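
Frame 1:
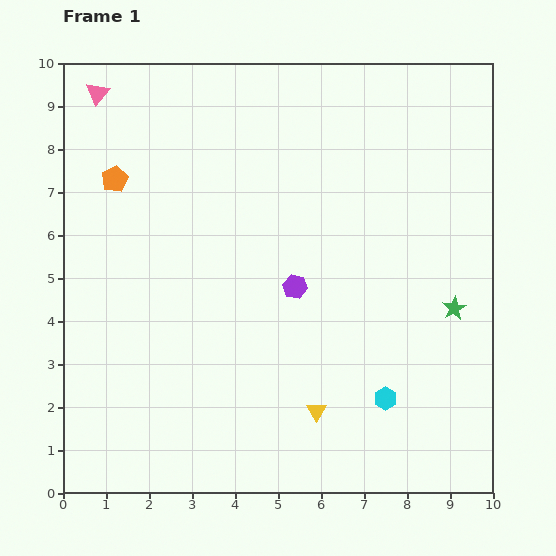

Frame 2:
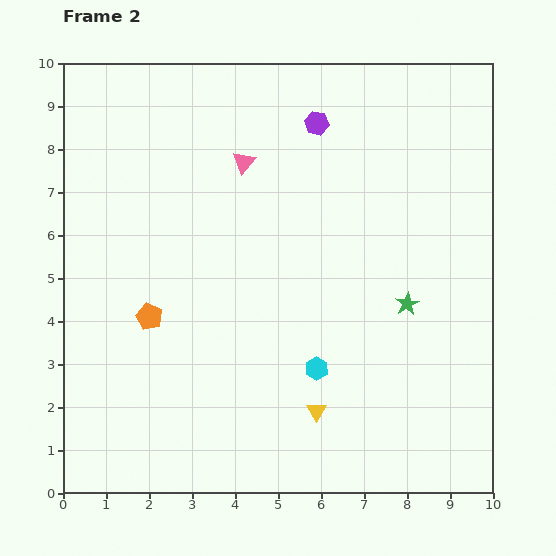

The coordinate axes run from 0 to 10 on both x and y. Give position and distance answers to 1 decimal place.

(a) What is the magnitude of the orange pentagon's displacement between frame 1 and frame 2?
3.3

The orange pentagon moved from (1.2, 7.3) to (2.0, 4.1), a distance of √(0.8² + 3.2²) ≈ 3.3.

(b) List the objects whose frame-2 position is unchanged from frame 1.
the yellow triangle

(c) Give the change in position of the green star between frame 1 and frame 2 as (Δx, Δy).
(-1.1, 0.1)

The green star was at (9.1, 4.3) in frame 1 and (8.0, 4.4) in frame 2.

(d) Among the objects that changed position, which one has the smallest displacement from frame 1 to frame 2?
the green star

(moved 1.1)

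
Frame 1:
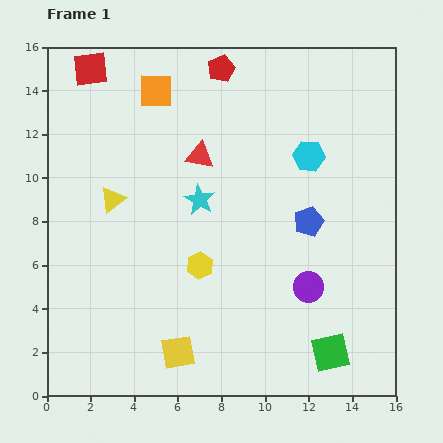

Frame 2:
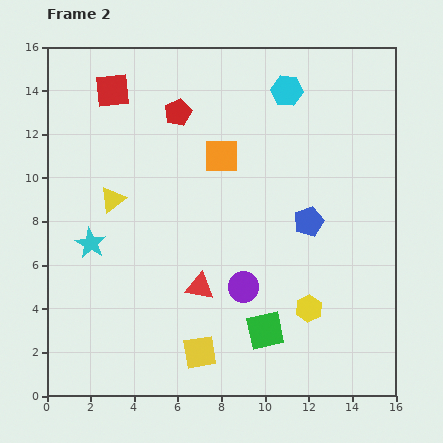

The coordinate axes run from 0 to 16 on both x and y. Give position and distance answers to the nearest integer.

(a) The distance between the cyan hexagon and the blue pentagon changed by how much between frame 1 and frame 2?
+3

Distance in frame 1: 3. Distance in frame 2: 6.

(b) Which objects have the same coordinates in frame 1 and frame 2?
the yellow triangle, the blue pentagon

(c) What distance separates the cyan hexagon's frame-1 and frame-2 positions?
3

The cyan hexagon moved from (12, 11) to (11, 14), a distance of √(1² + 3²) ≈ 3.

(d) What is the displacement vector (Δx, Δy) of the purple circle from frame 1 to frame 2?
(-3, 0)

The purple circle was at (12, 5) in frame 1 and (9, 5) in frame 2.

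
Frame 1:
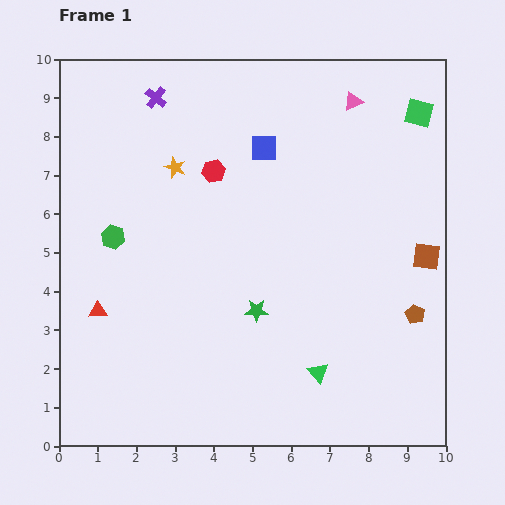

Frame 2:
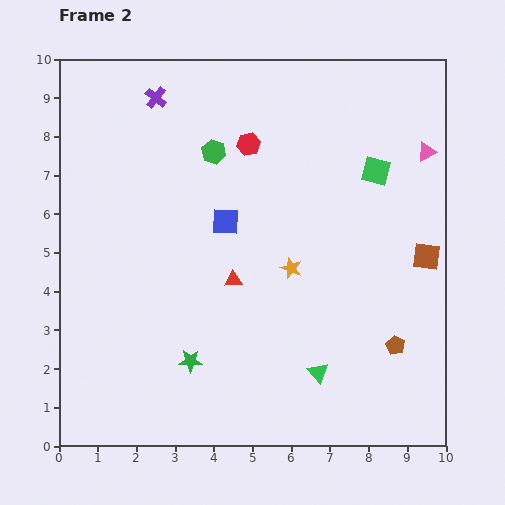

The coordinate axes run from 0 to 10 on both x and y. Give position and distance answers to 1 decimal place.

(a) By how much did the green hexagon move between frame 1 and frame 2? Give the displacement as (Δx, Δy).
(2.6, 2.2)

The green hexagon was at (1.4, 5.4) in frame 1 and (4.0, 7.6) in frame 2.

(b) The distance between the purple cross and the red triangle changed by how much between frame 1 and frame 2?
-0.6

Distance in frame 1: 5.7. Distance in frame 2: 5.1.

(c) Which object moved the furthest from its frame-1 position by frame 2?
the orange star

(moved 4.0; next 3.6)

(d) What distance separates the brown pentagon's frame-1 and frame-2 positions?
0.9

The brown pentagon moved from (9.2, 3.4) to (8.7, 2.6), a distance of √(0.5² + 0.8²) ≈ 0.9.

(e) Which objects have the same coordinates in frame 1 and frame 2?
the brown square, the green triangle, the purple cross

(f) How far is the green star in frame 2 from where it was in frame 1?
2.1

The green star moved from (5.1, 3.5) to (3.4, 2.2), a distance of √(1.7² + 1.3²) ≈ 2.1.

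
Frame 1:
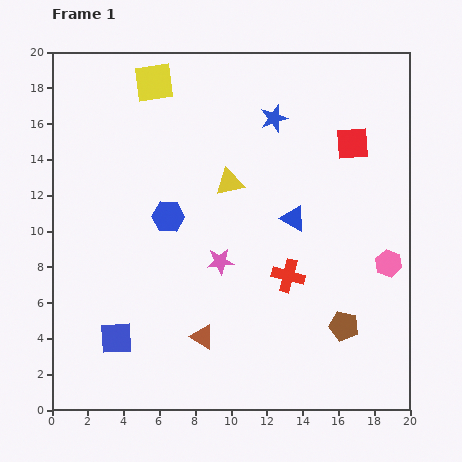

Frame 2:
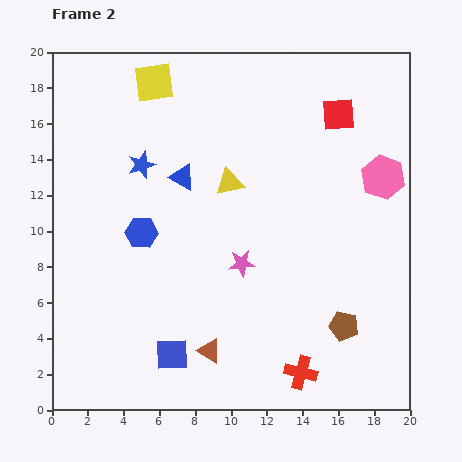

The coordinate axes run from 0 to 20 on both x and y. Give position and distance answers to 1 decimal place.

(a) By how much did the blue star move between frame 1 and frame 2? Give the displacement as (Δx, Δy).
(-7.4, -2.6)

The blue star was at (12.4, 16.3) in frame 1 and (5.0, 13.7) in frame 2.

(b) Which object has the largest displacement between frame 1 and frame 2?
the blue star

(moved 7.8; next 6.6)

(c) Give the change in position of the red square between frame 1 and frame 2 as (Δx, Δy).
(-0.8, 1.6)

The red square was at (16.8, 14.9) in frame 1 and (16.0, 16.5) in frame 2.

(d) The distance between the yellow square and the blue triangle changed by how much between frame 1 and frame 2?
-5.4

Distance in frame 1: 10.9. Distance in frame 2: 5.5.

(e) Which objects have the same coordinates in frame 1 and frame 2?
the brown pentagon, the yellow triangle, the yellow square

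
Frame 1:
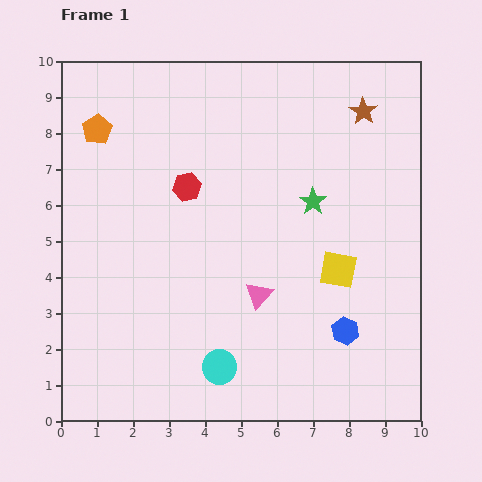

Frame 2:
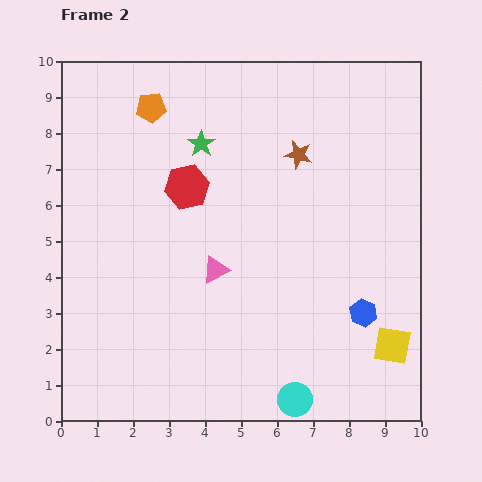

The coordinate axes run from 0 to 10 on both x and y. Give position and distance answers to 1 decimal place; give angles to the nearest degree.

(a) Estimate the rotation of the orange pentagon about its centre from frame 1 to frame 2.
26° clockwise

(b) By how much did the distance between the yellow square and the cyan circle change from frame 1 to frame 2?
-1.2

Distance in frame 1: 4.3. Distance in frame 2: 3.1.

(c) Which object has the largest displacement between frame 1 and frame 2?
the green star

(moved 3.5; next 2.6)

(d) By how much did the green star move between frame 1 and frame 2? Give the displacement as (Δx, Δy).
(-3.1, 1.6)

The green star was at (7.0, 6.1) in frame 1 and (3.9, 7.7) in frame 2.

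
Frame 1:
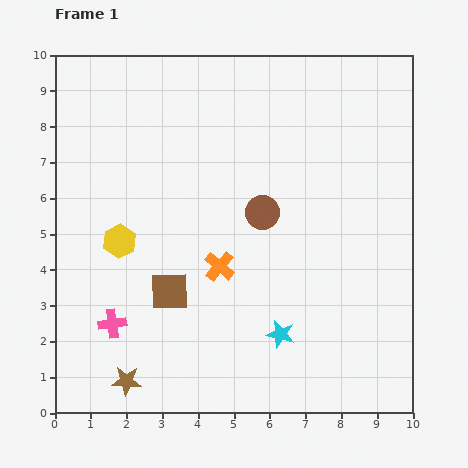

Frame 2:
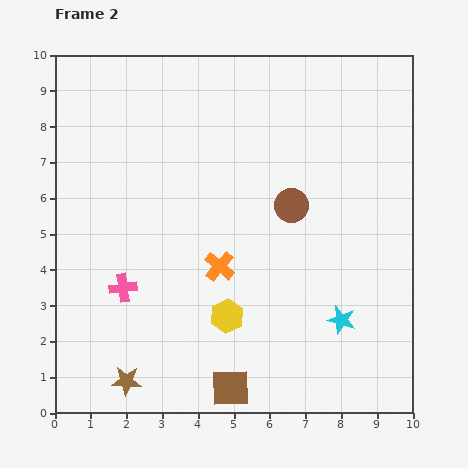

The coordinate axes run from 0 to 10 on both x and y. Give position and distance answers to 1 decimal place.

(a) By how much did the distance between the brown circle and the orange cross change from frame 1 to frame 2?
+0.7

Distance in frame 1: 1.9. Distance in frame 2: 2.6.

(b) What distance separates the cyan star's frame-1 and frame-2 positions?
1.7

The cyan star moved from (6.3, 2.2) to (8.0, 2.6), a distance of √(1.7² + 0.4²) ≈ 1.7.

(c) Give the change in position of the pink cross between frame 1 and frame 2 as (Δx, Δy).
(0.3, 1.0)

The pink cross was at (1.6, 2.5) in frame 1 and (1.9, 3.5) in frame 2.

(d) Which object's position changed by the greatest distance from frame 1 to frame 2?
the yellow hexagon

(moved 3.7; next 3.2)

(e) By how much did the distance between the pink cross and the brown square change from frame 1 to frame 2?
+2.3

Distance in frame 1: 1.8. Distance in frame 2: 4.1.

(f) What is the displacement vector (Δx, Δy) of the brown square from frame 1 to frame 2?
(1.7, -2.7)

The brown square was at (3.2, 3.4) in frame 1 and (4.9, 0.7) in frame 2.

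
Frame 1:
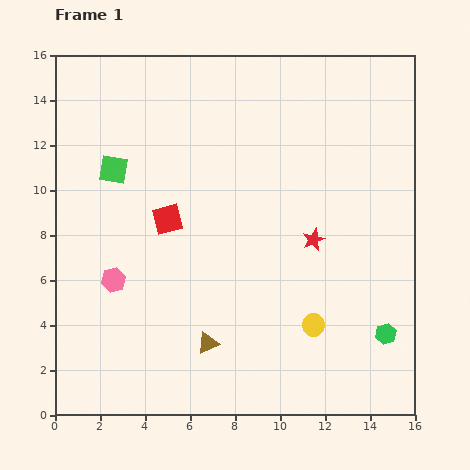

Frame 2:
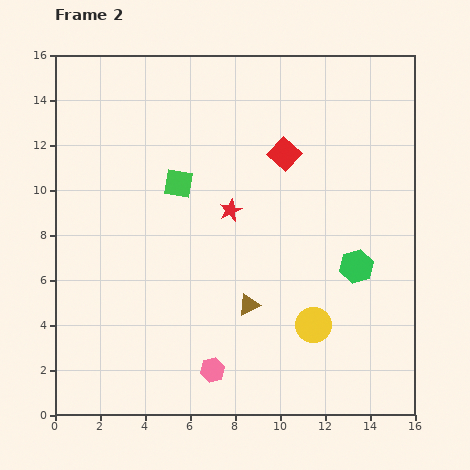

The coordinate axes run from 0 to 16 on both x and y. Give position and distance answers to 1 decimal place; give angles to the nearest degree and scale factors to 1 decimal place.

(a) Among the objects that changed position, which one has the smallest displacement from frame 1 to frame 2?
the brown triangle

(moved 2.5)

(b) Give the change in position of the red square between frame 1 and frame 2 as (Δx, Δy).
(5.2, 2.9)

The red square was at (5.0, 8.7) in frame 1 and (10.2, 11.6) in frame 2.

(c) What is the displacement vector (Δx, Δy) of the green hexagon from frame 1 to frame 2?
(-1.3, 3.0)

The green hexagon was at (14.7, 3.6) in frame 1 and (13.4, 6.6) in frame 2.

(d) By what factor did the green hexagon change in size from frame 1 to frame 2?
1.6×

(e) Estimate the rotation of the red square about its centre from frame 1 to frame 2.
33° counter-clockwise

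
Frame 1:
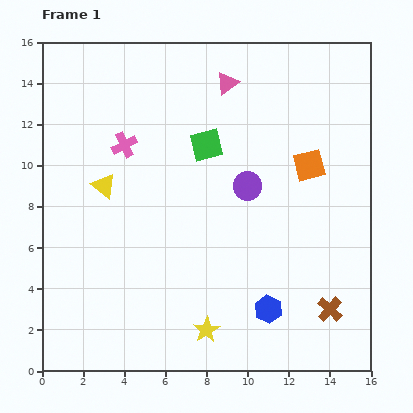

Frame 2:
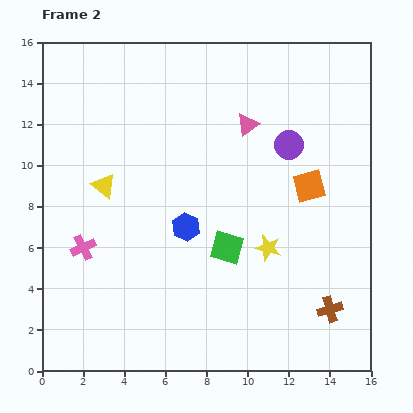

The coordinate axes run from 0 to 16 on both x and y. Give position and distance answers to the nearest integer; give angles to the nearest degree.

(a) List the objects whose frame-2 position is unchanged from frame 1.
the yellow triangle, the brown cross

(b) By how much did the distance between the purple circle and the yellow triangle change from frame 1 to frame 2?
+2

Distance in frame 1: 7. Distance in frame 2: 9.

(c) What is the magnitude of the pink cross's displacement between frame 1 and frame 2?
5

The pink cross moved from (4, 11) to (2, 6), a distance of √(2² + 5²) ≈ 5.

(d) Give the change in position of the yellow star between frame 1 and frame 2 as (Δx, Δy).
(3, 4)

The yellow star was at (8, 2) in frame 1 and (11, 6) in frame 2.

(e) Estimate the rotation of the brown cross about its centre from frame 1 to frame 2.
32° clockwise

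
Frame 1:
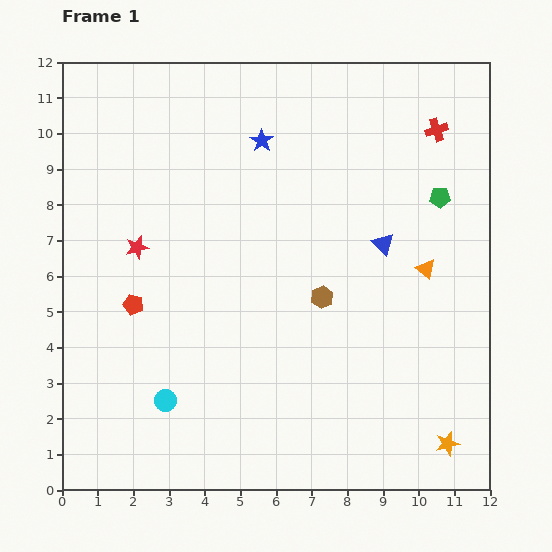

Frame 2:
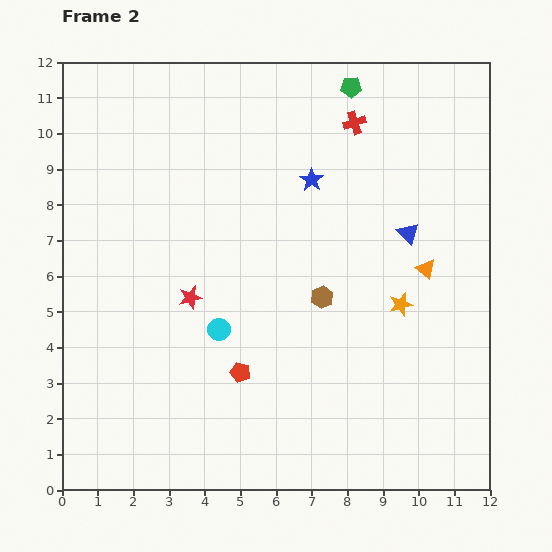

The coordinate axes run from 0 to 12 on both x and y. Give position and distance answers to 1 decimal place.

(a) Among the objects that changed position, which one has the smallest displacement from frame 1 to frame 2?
the blue triangle

(moved 0.8)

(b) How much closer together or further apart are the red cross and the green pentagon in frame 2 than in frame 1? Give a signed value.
-0.9

Distance in frame 1: 1.9. Distance in frame 2: 1.0.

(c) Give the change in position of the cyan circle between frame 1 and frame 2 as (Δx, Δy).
(1.5, 2.0)

The cyan circle was at (2.9, 2.5) in frame 1 and (4.4, 4.5) in frame 2.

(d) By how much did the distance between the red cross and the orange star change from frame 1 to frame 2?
-3.5

Distance in frame 1: 8.8. Distance in frame 2: 5.3.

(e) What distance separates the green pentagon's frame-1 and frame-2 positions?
4.0

The green pentagon moved from (10.6, 8.2) to (8.1, 11.3), a distance of √(2.5² + 3.1²) ≈ 4.0.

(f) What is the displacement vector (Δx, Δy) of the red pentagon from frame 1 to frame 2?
(3.0, -1.9)

The red pentagon was at (2.0, 5.2) in frame 1 and (5.0, 3.3) in frame 2.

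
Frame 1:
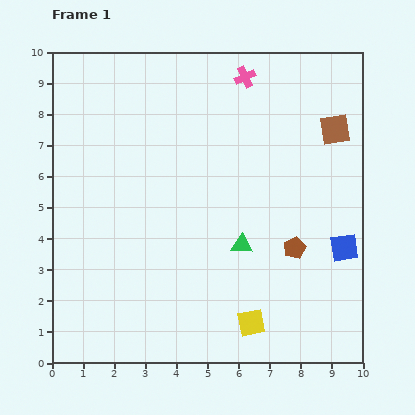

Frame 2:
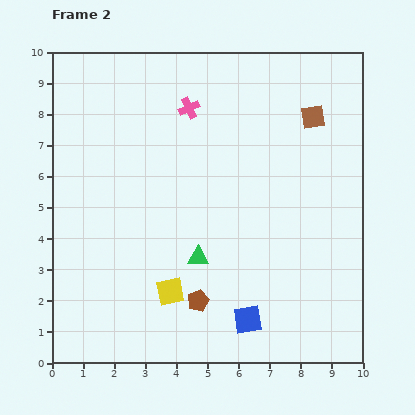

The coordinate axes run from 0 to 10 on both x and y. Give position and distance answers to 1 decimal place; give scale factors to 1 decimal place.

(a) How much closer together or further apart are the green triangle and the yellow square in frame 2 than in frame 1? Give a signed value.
-1.1

Distance in frame 1: 2.5. Distance in frame 2: 1.4.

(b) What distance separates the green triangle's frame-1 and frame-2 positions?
1.5

The green triangle moved from (6.1, 3.8) to (4.7, 3.4), a distance of √(1.4² + 0.4²) ≈ 1.5.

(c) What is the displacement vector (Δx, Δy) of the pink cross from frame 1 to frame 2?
(-1.8, -1.0)

The pink cross was at (6.2, 9.2) in frame 1 and (4.4, 8.2) in frame 2.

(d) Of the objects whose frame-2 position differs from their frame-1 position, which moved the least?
the brown square

(moved 0.8)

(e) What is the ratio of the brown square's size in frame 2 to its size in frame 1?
0.8×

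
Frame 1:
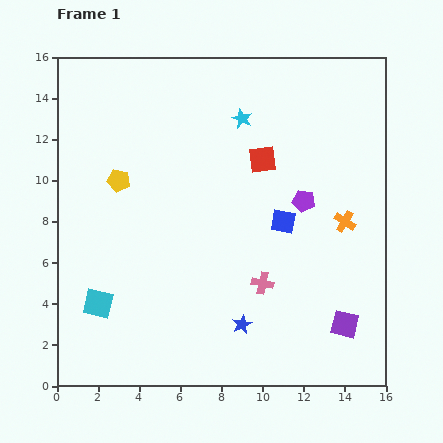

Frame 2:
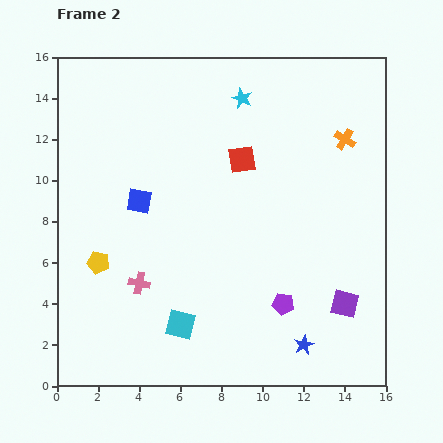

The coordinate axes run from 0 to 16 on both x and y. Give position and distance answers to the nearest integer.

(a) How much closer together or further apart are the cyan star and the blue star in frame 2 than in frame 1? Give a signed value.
+2

Distance in frame 1: 10. Distance in frame 2: 12.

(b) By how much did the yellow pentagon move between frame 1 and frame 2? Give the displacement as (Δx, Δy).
(-1, -4)

The yellow pentagon was at (3, 10) in frame 1 and (2, 6) in frame 2.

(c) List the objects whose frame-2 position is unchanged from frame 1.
none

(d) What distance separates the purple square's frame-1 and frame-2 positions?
1

The purple square moved from (14, 3) to (14, 4), a distance of √(0² + 1²) ≈ 1.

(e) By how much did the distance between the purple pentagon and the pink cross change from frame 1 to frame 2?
+3

Distance in frame 1: 4. Distance in frame 2: 7.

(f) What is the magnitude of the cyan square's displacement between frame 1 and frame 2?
4

The cyan square moved from (2, 4) to (6, 3), a distance of √(4² + 1²) ≈ 4.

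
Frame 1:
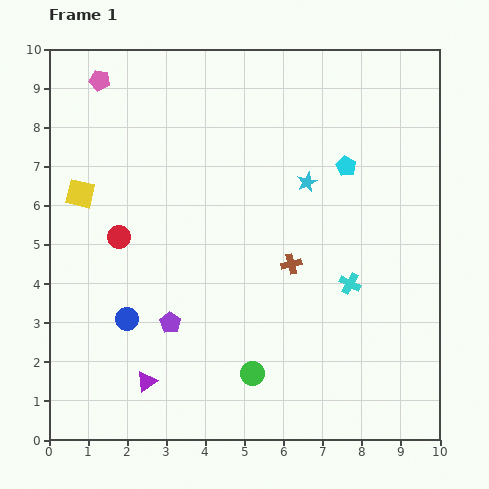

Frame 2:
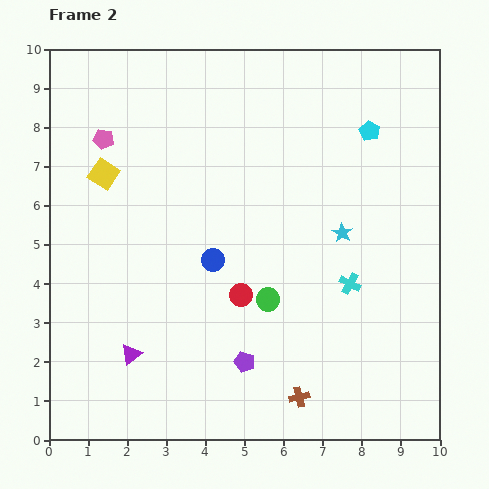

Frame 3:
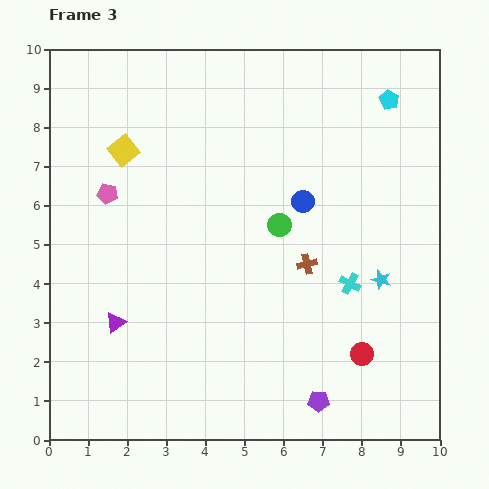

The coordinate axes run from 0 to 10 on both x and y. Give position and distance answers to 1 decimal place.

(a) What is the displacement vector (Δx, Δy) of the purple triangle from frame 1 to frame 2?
(-0.4, 0.7)

The purple triangle was at (2.5, 1.5) in frame 1 and (2.1, 2.2) in frame 2.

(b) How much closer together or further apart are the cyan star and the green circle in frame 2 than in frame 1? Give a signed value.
-2.6

Distance in frame 1: 5.1. Distance in frame 2: 2.5.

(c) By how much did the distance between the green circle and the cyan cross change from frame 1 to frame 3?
-1.1

Distance in frame 1: 3.4. Distance in frame 3: 2.3.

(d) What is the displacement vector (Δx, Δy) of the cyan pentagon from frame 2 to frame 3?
(0.5, 0.8)

The cyan pentagon was at (8.2, 7.9) in frame 2 and (8.7, 8.7) in frame 3.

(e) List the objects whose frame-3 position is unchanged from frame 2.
the cyan cross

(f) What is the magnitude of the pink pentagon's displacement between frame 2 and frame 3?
1.4

The pink pentagon moved from (1.4, 7.7) to (1.5, 6.3), a distance of √(0.1² + 1.4²) ≈ 1.4.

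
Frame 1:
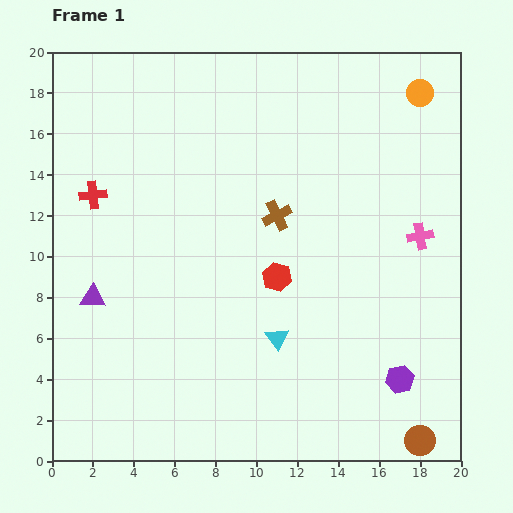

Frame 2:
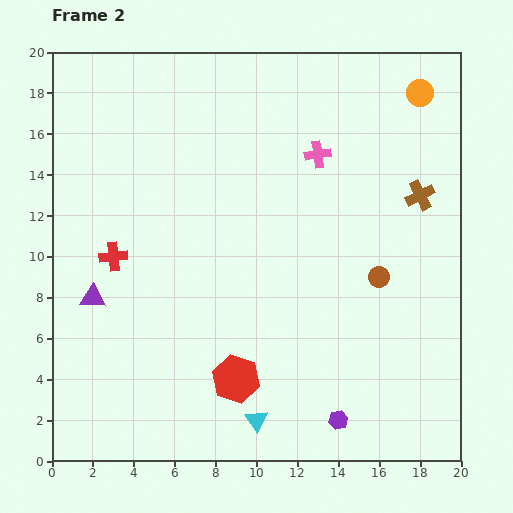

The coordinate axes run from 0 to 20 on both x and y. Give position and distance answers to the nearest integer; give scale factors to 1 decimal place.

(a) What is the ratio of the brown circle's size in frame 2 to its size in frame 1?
0.7×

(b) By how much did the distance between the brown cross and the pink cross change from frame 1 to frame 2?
-2

Distance in frame 1: 7. Distance in frame 2: 5.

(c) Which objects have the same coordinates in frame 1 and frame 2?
the orange circle, the purple triangle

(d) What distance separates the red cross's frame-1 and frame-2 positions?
3

The red cross moved from (2, 13) to (3, 10), a distance of √(1² + 3²) ≈ 3.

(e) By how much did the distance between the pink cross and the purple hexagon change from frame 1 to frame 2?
+6

Distance in frame 1: 7. Distance in frame 2: 13.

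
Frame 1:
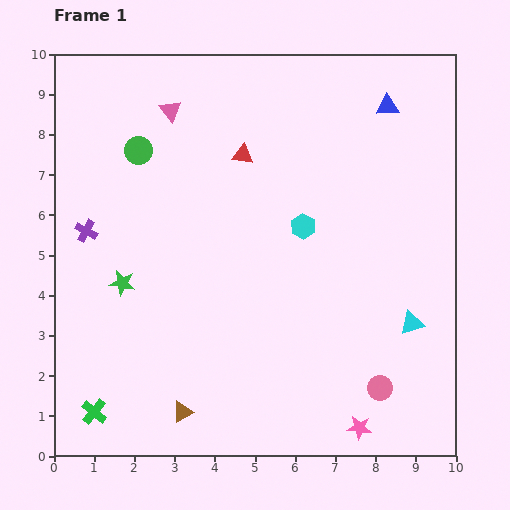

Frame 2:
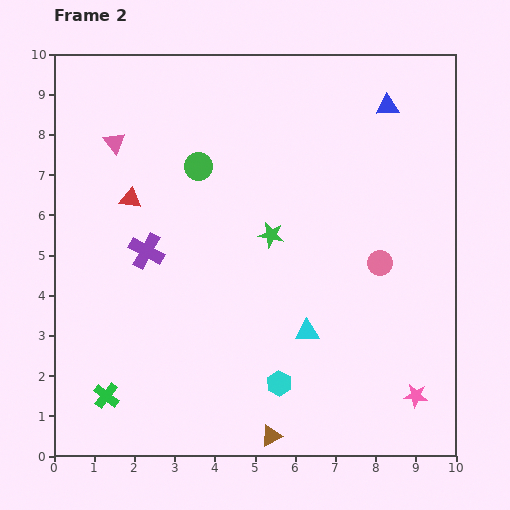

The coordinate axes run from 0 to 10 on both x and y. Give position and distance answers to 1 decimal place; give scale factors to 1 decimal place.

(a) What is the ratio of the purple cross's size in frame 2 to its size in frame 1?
1.6×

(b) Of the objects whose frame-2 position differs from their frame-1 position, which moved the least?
the green cross

(moved 0.5)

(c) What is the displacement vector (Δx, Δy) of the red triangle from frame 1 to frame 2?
(-2.8, -1.1)

The red triangle was at (4.7, 7.5) in frame 1 and (1.9, 6.4) in frame 2.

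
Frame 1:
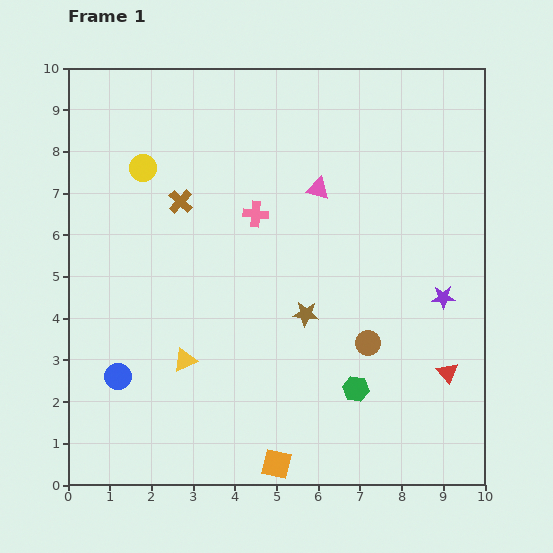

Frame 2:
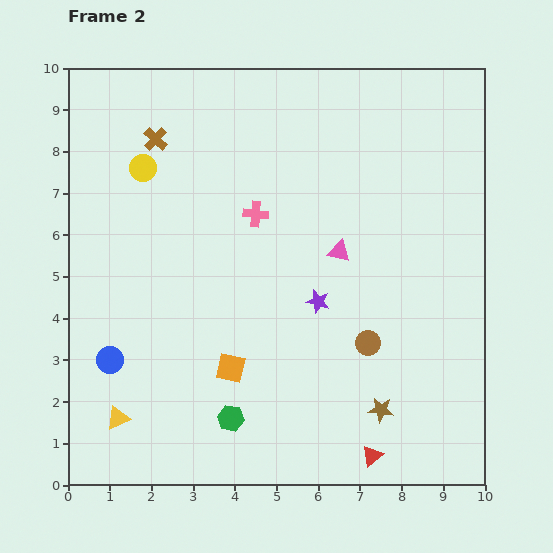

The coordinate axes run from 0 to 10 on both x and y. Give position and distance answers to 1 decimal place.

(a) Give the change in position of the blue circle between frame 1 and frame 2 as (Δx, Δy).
(-0.2, 0.4)

The blue circle was at (1.2, 2.6) in frame 1 and (1.0, 3.0) in frame 2.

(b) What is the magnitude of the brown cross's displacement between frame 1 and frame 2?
1.6

The brown cross moved from (2.7, 6.8) to (2.1, 8.3), a distance of √(0.6² + 1.5²) ≈ 1.6.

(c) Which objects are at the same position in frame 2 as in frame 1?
the brown circle, the pink cross, the yellow circle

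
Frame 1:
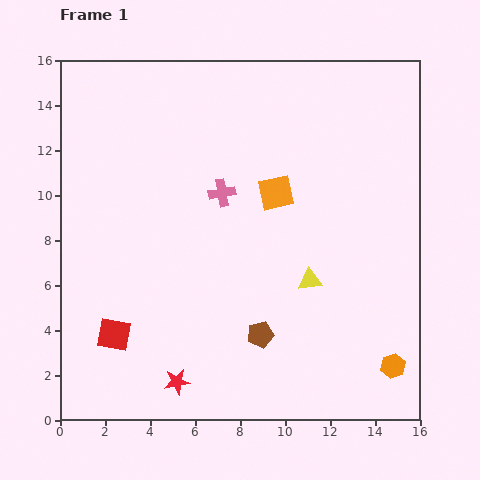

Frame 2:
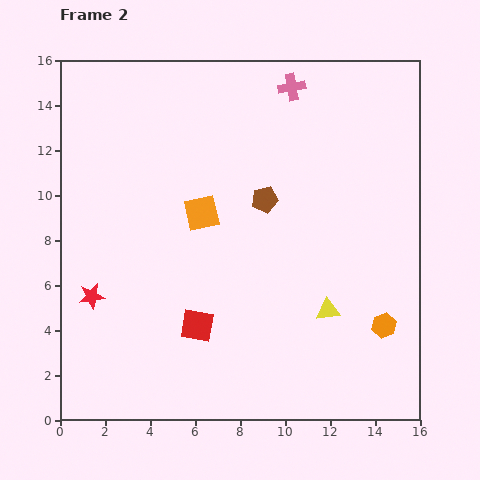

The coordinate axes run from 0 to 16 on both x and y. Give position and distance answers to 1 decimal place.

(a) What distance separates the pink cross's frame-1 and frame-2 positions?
5.6

The pink cross moved from (7.2, 10.1) to (10.3, 14.8), a distance of √(3.1² + 4.7²) ≈ 5.6.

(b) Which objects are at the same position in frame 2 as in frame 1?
none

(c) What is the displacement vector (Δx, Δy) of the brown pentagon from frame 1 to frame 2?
(0.2, 6.0)

The brown pentagon was at (8.9, 3.8) in frame 1 and (9.1, 9.8) in frame 2.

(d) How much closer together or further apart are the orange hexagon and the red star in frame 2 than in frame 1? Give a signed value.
+3.5

Distance in frame 1: 9.6. Distance in frame 2: 13.1.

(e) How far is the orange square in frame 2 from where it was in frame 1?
3.4

The orange square moved from (9.6, 10.1) to (6.3, 9.2), a distance of √(3.3² + 0.9²) ≈ 3.4.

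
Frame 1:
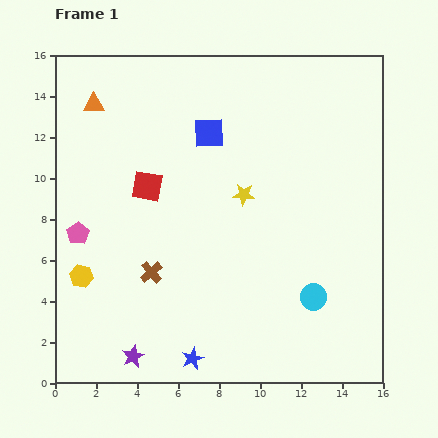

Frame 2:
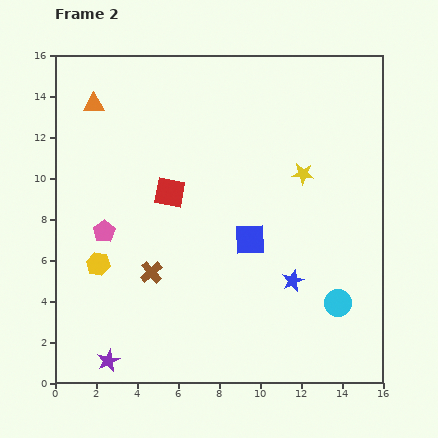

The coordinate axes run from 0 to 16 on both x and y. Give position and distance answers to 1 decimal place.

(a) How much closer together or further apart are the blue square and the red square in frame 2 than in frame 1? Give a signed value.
+0.5

Distance in frame 1: 4.0. Distance in frame 2: 4.5.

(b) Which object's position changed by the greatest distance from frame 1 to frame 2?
the blue star

(moved 6.2; next 5.6)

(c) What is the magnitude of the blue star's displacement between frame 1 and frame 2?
6.2

The blue star moved from (6.7, 1.2) to (11.6, 5.0), a distance of √(4.9² + 3.8²) ≈ 6.2.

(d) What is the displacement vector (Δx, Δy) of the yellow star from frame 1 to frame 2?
(2.9, 1.0)

The yellow star was at (9.2, 9.2) in frame 1 and (12.1, 10.2) in frame 2.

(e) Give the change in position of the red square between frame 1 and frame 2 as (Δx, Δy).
(1.1, -0.3)

The red square was at (4.5, 9.6) in frame 1 and (5.6, 9.3) in frame 2.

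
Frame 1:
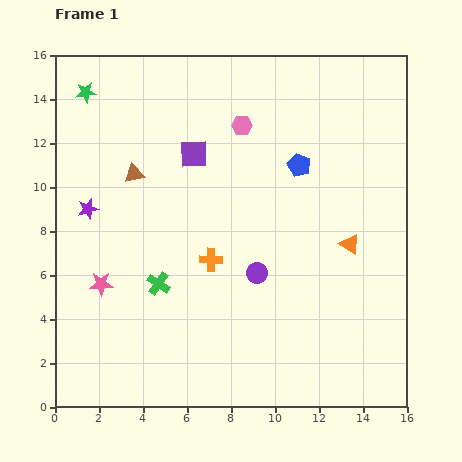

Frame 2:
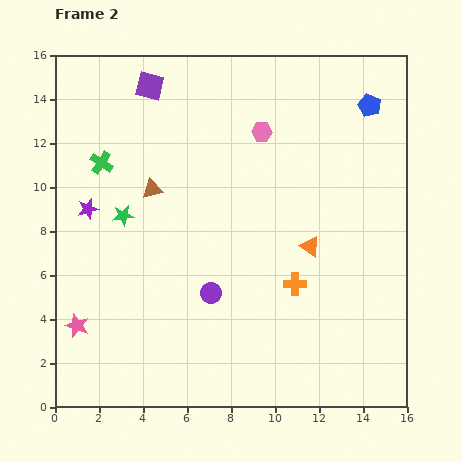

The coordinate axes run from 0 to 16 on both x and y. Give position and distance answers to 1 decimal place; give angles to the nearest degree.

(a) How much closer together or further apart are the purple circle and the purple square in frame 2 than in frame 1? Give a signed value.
+3.7

Distance in frame 1: 6.1. Distance in frame 2: 9.8.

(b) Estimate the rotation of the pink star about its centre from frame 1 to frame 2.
23° clockwise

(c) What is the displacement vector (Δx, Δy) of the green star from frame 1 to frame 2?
(1.7, -5.6)

The green star was at (1.4, 14.3) in frame 1 and (3.1, 8.7) in frame 2.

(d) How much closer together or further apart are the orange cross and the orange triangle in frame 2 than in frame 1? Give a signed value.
-4.5

Distance in frame 1: 6.3. Distance in frame 2: 1.8.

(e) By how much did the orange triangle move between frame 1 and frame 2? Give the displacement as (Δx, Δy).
(-1.8, -0.1)

The orange triangle was at (13.4, 7.4) in frame 1 and (11.6, 7.3) in frame 2.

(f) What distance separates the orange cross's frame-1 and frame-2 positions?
4.0

The orange cross moved from (7.1, 6.7) to (10.9, 5.6), a distance of √(3.8² + 1.1²) ≈ 4.0.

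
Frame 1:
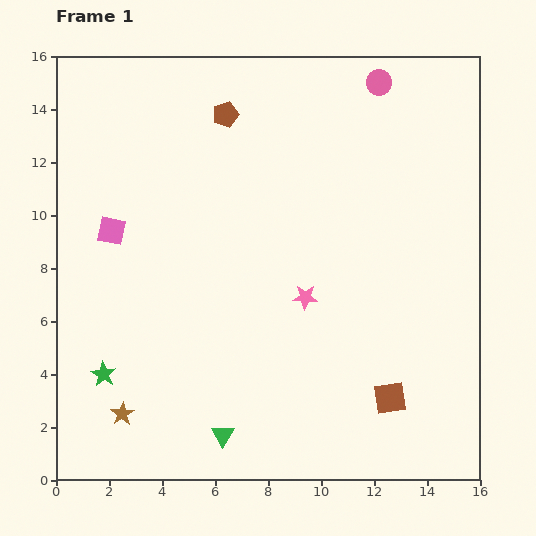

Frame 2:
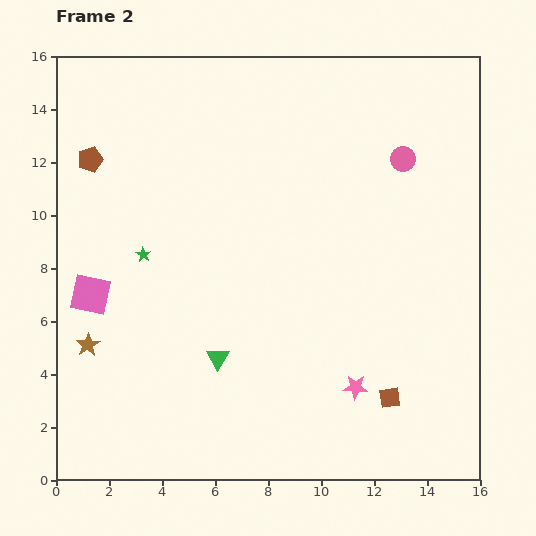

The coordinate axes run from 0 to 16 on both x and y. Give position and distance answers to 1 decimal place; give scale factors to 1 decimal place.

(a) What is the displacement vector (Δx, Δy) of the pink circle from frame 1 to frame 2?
(0.9, -2.9)

The pink circle was at (12.2, 15.0) in frame 1 and (13.1, 12.1) in frame 2.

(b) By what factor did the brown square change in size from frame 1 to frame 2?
0.6×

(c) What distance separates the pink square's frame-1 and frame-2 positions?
2.5

The pink square moved from (2.1, 9.4) to (1.3, 7.0), a distance of √(0.8² + 2.4²) ≈ 2.5.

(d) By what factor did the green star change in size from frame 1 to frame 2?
0.6×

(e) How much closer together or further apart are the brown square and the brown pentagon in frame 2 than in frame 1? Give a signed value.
+2.0

Distance in frame 1: 12.4. Distance in frame 2: 14.4.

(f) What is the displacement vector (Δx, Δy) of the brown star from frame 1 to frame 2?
(-1.3, 2.6)

The brown star was at (2.5, 2.5) in frame 1 and (1.2, 5.1) in frame 2.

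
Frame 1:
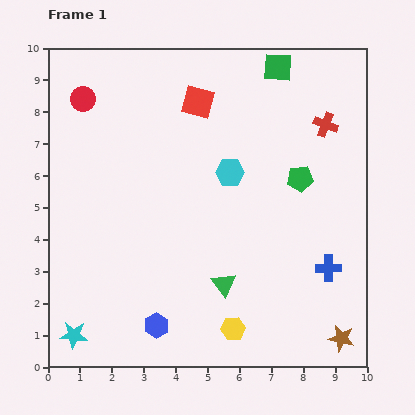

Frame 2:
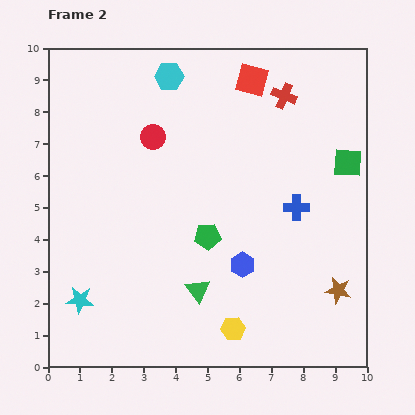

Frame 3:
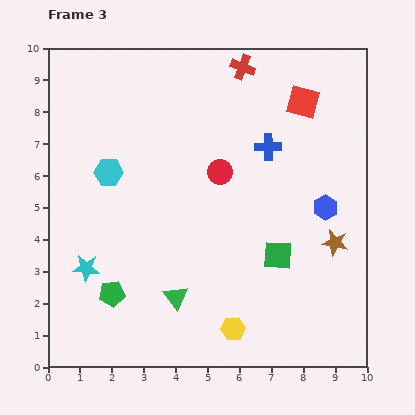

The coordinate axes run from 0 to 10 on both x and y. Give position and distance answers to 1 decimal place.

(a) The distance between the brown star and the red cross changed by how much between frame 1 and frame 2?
-0.4

Distance in frame 1: 6.7. Distance in frame 2: 6.3.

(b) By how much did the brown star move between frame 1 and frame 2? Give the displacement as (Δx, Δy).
(-0.1, 1.5)

The brown star was at (9.2, 0.9) in frame 1 and (9.1, 2.4) in frame 2.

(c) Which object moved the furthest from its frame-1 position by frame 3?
the green pentagon

(moved 6.9; next 6.5)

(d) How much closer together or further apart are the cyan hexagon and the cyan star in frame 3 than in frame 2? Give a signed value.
-4.4

Distance in frame 2: 7.5. Distance in frame 3: 3.1.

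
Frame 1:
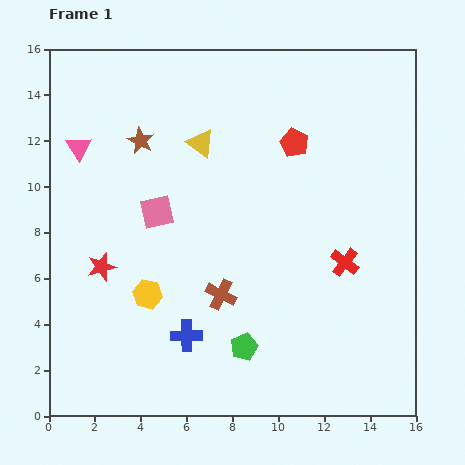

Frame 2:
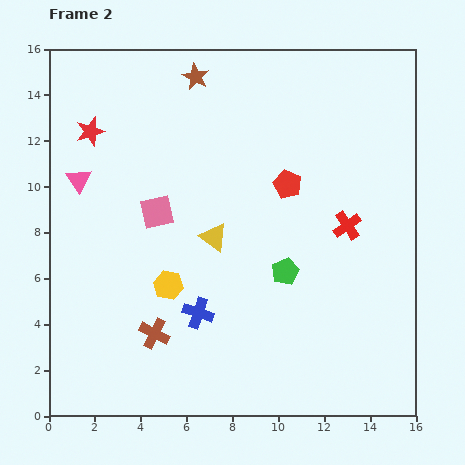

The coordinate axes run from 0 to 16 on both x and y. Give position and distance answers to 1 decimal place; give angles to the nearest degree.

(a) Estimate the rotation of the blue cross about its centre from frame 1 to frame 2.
19° clockwise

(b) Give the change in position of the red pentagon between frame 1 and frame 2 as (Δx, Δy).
(-0.3, -1.8)

The red pentagon was at (10.7, 11.9) in frame 1 and (10.4, 10.1) in frame 2.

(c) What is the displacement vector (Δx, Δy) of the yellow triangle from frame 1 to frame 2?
(0.6, -4.1)

The yellow triangle was at (6.6, 11.9) in frame 1 and (7.2, 7.8) in frame 2.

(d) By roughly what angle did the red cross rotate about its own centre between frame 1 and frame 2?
18° clockwise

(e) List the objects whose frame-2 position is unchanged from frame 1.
the pink square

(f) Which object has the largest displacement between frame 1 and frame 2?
the red star

(moved 5.9; next 4.1)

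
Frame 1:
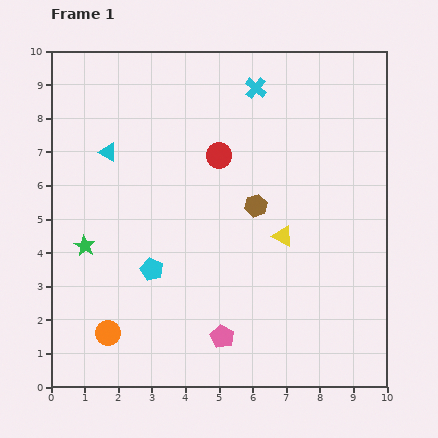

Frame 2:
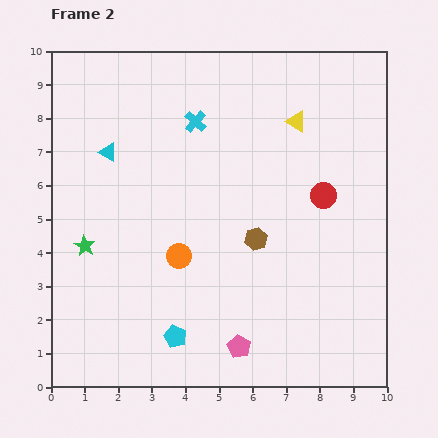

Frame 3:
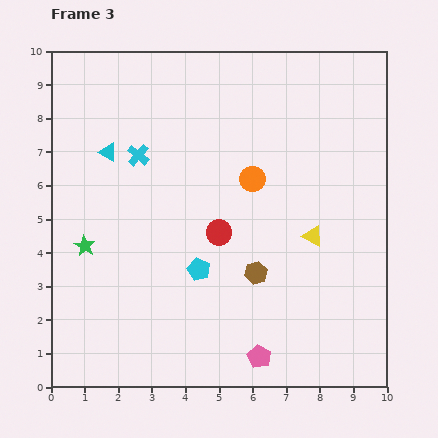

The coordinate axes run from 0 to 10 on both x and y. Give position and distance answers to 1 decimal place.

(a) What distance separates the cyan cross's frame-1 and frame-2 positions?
2.1

The cyan cross moved from (6.1, 8.9) to (4.3, 7.9), a distance of √(1.8² + 1.0²) ≈ 2.1.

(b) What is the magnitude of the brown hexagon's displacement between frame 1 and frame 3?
2.0

The brown hexagon moved from (6.1, 5.4) to (6.1, 3.4), a distance of √(0.0² + 2.0²) ≈ 2.0.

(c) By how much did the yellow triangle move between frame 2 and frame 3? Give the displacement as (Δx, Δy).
(0.5, -3.4)

The yellow triangle was at (7.3, 7.9) in frame 2 and (7.8, 4.5) in frame 3.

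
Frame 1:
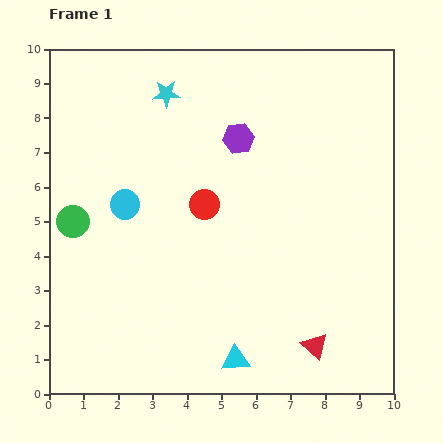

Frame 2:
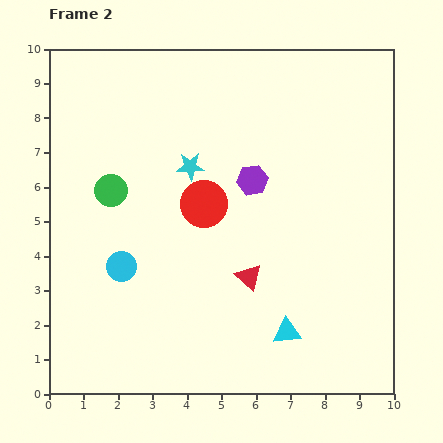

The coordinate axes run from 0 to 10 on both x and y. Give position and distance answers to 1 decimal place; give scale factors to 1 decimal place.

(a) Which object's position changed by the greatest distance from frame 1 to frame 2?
the red triangle

(moved 2.8; next 2.2)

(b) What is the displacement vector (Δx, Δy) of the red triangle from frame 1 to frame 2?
(-1.9, 2.0)

The red triangle was at (7.7, 1.4) in frame 1 and (5.8, 3.4) in frame 2.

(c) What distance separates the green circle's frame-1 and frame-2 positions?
1.4

The green circle moved from (0.7, 5.0) to (1.8, 5.9), a distance of √(1.1² + 0.9²) ≈ 1.4.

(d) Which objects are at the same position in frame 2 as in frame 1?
the red circle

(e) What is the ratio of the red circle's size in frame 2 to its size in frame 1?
1.6×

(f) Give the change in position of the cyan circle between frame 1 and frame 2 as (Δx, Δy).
(-0.1, -1.8)

The cyan circle was at (2.2, 5.5) in frame 1 and (2.1, 3.7) in frame 2.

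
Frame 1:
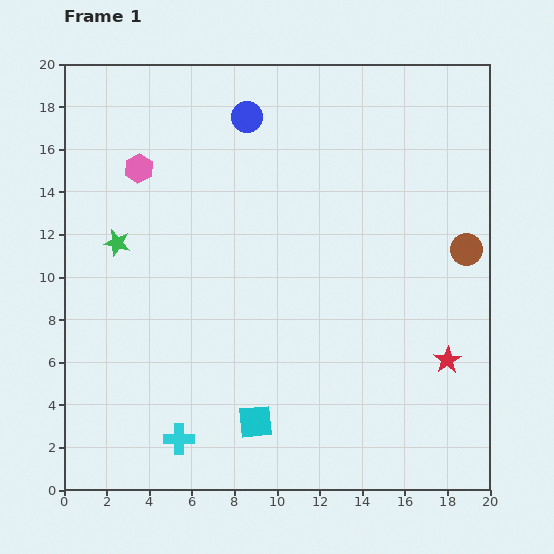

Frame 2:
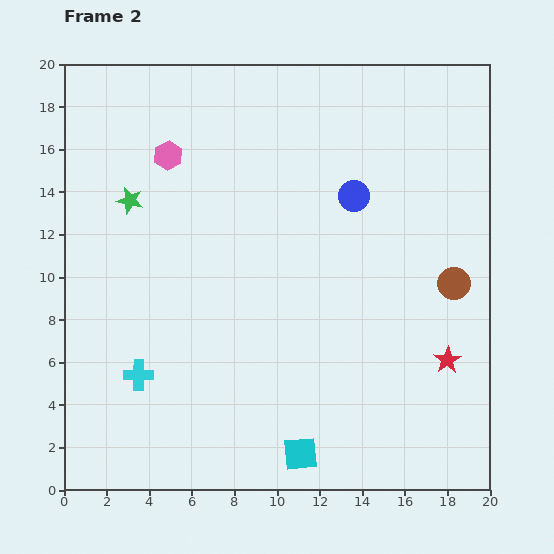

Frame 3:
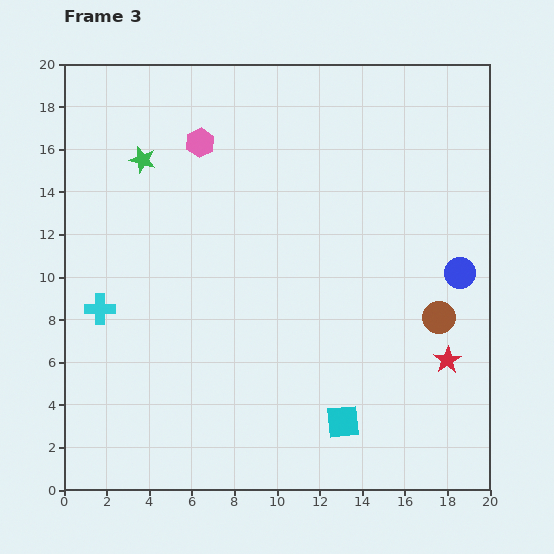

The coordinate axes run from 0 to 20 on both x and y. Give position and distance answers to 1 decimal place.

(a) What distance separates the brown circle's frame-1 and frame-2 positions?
1.7

The brown circle moved from (18.9, 11.3) to (18.3, 9.7), a distance of √(0.6² + 1.6²) ≈ 1.7.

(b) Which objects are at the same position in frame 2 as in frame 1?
the red star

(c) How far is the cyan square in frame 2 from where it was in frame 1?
2.6

The cyan square moved from (9.0, 3.2) to (11.1, 1.7), a distance of √(2.1² + 1.5²) ≈ 2.6.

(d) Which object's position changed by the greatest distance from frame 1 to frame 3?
the blue circle

(moved 12.4; next 7.1)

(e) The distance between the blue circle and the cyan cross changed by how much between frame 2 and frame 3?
+3.9

Distance in frame 2: 13.1. Distance in frame 3: 17.0.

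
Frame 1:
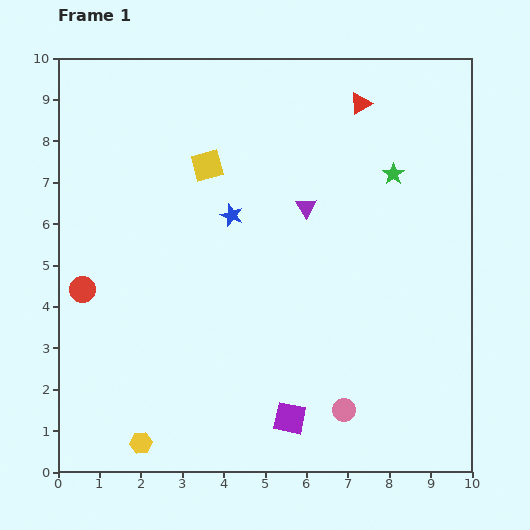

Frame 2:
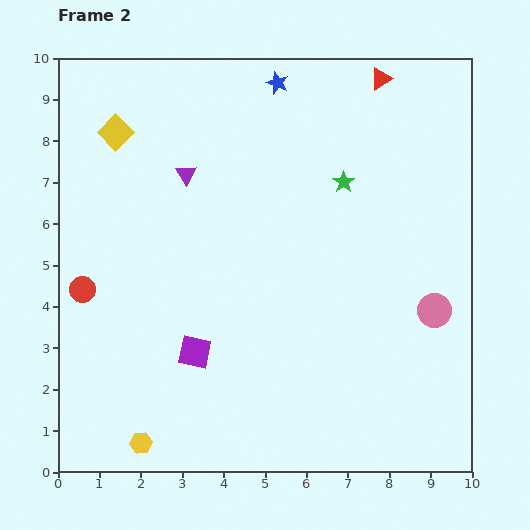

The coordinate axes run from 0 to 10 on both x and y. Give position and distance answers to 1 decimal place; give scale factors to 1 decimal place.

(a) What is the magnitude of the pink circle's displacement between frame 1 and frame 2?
3.3

The pink circle moved from (6.9, 1.5) to (9.1, 3.9), a distance of √(2.2² + 2.4²) ≈ 3.3.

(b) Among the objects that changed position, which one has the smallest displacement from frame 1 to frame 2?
the red triangle

(moved 0.8)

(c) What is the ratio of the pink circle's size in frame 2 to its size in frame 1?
1.4×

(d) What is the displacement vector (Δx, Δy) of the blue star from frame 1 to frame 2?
(1.1, 3.2)

The blue star was at (4.2, 6.2) in frame 1 and (5.3, 9.4) in frame 2.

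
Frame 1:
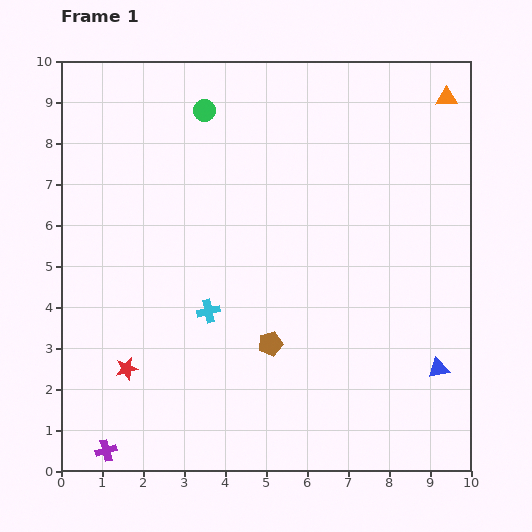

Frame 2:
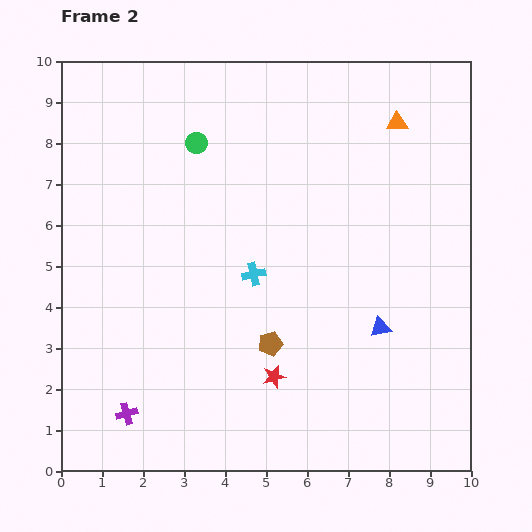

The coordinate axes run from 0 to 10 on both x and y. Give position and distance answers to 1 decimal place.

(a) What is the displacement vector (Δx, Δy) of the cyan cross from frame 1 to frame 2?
(1.1, 0.9)

The cyan cross was at (3.6, 3.9) in frame 1 and (4.7, 4.8) in frame 2.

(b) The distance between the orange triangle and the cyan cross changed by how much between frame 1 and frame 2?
-2.7

Distance in frame 1: 7.8. Distance in frame 2: 5.1.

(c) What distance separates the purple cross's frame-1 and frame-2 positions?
1.0

The purple cross moved from (1.1, 0.5) to (1.6, 1.4), a distance of √(0.5² + 0.9²) ≈ 1.0.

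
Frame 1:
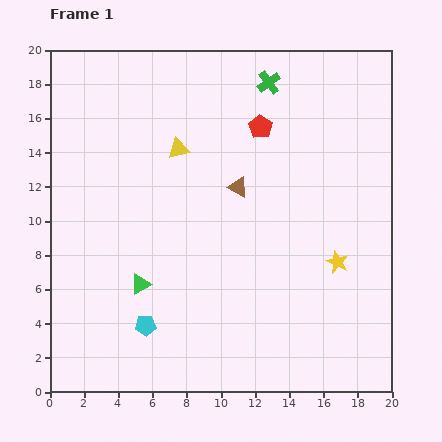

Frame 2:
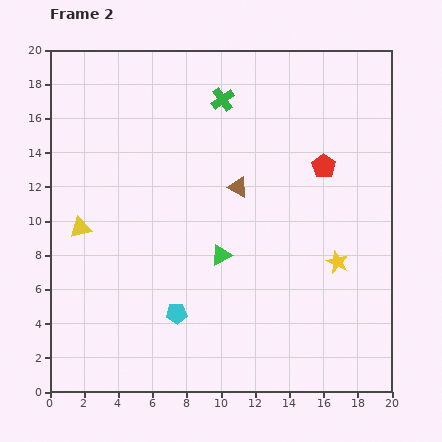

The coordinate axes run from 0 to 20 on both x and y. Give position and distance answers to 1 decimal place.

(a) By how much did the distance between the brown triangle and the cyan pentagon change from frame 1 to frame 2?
-1.5

Distance in frame 1: 9.7. Distance in frame 2: 8.2.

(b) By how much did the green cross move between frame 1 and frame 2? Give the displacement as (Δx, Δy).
(-2.7, -1.0)

The green cross was at (12.8, 18.1) in frame 1 and (10.1, 17.1) in frame 2.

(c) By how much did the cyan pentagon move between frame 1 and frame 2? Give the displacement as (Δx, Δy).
(1.8, 0.7)

The cyan pentagon was at (5.6, 3.9) in frame 1 and (7.4, 4.6) in frame 2.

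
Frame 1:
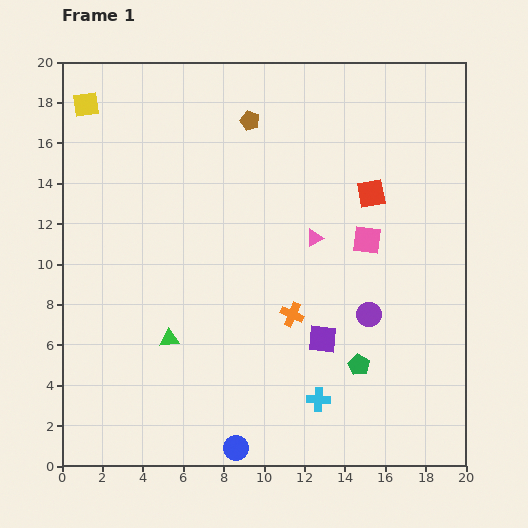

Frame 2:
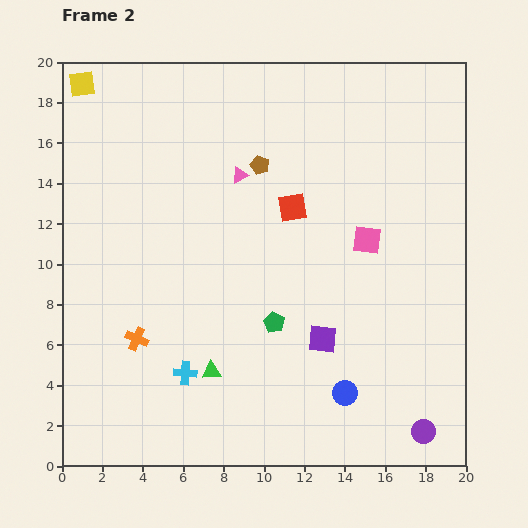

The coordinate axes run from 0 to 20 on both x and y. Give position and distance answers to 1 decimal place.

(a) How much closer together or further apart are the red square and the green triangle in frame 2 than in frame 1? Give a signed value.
-3.3

Distance in frame 1: 12.3. Distance in frame 2: 9.0.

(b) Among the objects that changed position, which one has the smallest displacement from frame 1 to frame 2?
the yellow square

(moved 1.0)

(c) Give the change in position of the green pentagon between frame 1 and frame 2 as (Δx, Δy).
(-4.2, 2.1)

The green pentagon was at (14.7, 5.0) in frame 1 and (10.5, 7.1) in frame 2.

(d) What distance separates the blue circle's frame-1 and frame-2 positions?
6.0

The blue circle moved from (8.6, 0.9) to (14.0, 3.6), a distance of √(5.4² + 2.7²) ≈ 6.0.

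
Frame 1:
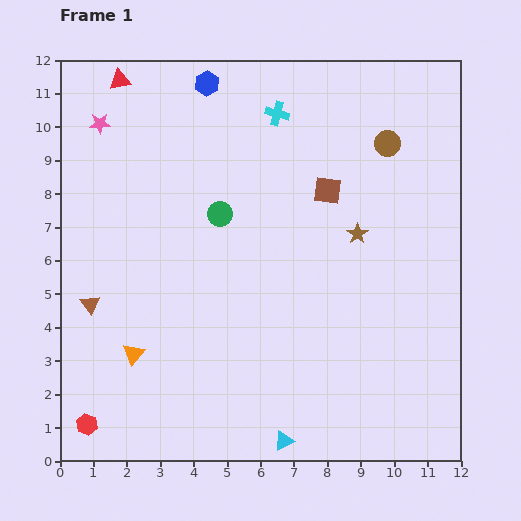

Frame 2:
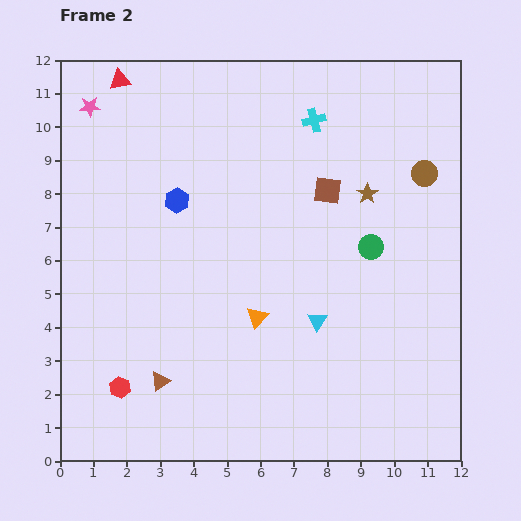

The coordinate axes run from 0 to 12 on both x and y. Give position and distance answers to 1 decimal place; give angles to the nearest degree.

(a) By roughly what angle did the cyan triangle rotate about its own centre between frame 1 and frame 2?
31° counter-clockwise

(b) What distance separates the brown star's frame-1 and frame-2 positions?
1.2

The brown star moved from (8.9, 6.8) to (9.2, 8.0), a distance of √(0.3² + 1.2²) ≈ 1.2.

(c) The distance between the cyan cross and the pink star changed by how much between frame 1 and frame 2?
+1.4

Distance in frame 1: 5.3. Distance in frame 2: 6.7.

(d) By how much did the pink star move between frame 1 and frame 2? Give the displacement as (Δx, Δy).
(-0.3, 0.5)

The pink star was at (1.2, 10.1) in frame 1 and (0.9, 10.6) in frame 2.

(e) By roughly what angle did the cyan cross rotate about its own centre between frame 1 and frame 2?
28° counter-clockwise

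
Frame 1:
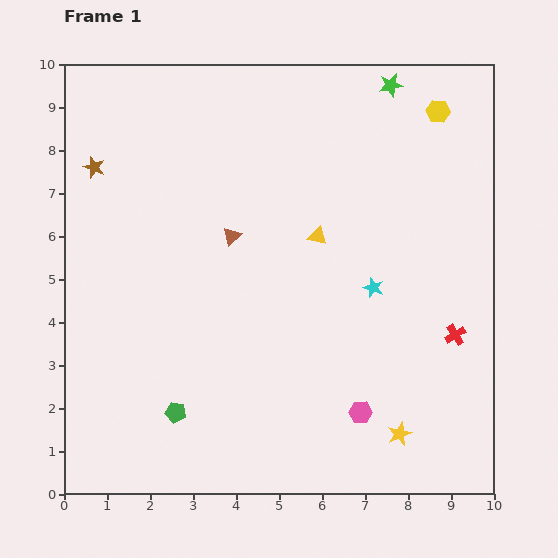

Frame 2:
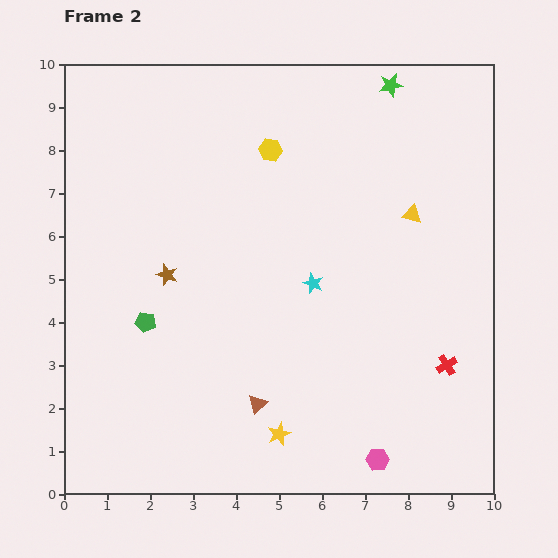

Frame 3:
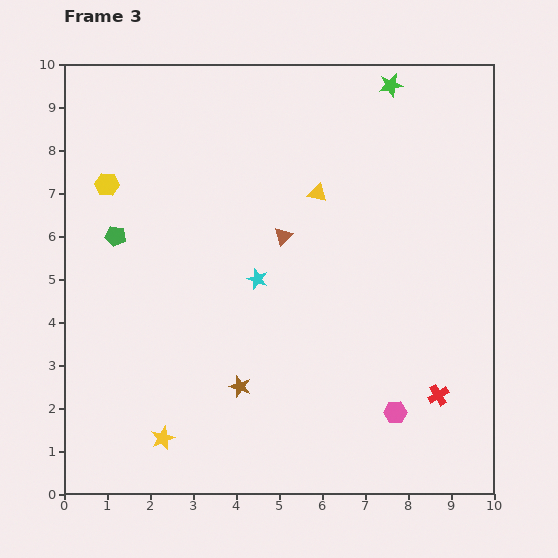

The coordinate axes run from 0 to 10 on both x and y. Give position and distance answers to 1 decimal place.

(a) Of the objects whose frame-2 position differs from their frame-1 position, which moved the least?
the red cross

(moved 0.7)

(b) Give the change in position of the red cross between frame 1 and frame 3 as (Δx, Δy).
(-0.4, -1.4)

The red cross was at (9.1, 3.7) in frame 1 and (8.7, 2.3) in frame 3.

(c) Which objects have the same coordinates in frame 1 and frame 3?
the green star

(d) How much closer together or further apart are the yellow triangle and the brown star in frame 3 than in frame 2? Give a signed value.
-1.1

Distance in frame 2: 5.9. Distance in frame 3: 4.8.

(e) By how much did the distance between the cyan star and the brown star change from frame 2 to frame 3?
-0.9

Distance in frame 2: 3.4. Distance in frame 3: 2.5.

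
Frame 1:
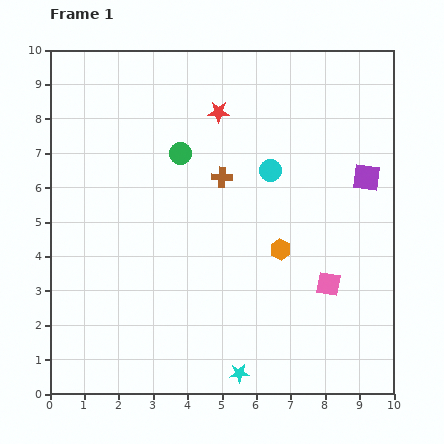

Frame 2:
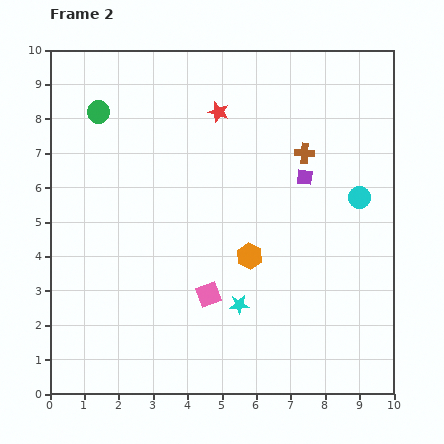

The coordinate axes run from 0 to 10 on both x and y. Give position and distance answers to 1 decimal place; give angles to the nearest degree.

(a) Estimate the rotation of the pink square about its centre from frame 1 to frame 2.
29° counter-clockwise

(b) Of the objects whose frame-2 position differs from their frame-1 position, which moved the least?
the orange hexagon

(moved 0.9)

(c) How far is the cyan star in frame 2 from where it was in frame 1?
2.0

The cyan star moved from (5.5, 0.6) to (5.5, 2.6), a distance of √(0.0² + 2.0²) ≈ 2.0.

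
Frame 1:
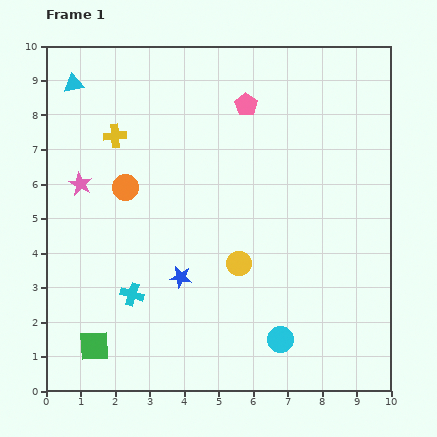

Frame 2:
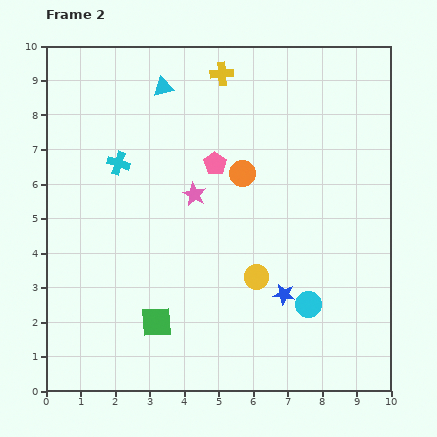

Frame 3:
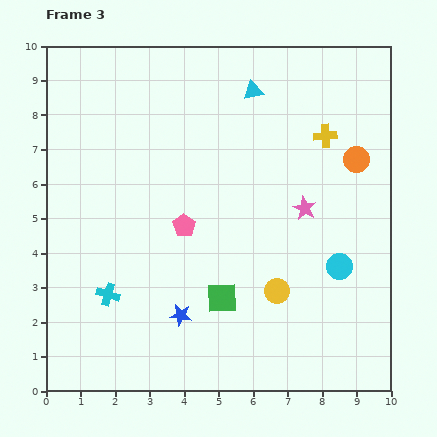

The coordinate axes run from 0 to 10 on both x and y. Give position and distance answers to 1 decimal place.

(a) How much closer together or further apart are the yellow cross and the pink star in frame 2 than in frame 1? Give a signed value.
+1.9

Distance in frame 1: 1.7. Distance in frame 2: 3.6.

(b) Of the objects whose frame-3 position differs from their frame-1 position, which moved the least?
the cyan cross

(moved 0.7)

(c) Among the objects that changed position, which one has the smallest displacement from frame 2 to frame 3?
the yellow circle

(moved 0.7)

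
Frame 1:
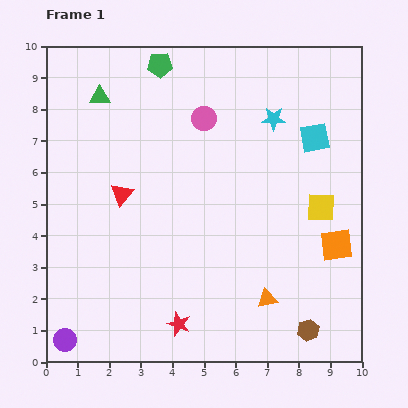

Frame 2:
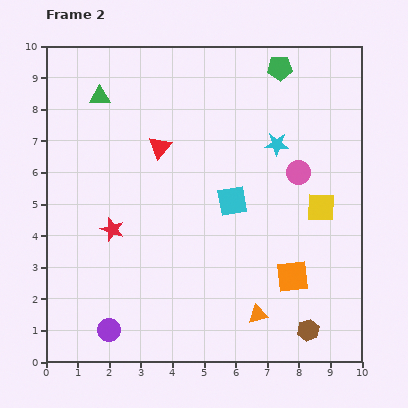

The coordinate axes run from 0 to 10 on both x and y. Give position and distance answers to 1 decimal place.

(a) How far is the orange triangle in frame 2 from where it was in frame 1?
0.6

The orange triangle moved from (7.0, 2.0) to (6.7, 1.5), a distance of √(0.3² + 0.5²) ≈ 0.6.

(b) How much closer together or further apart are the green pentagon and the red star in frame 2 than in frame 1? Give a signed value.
-0.8

Distance in frame 1: 8.2. Distance in frame 2: 7.4.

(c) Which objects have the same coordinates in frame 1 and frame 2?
the yellow square, the green triangle, the brown hexagon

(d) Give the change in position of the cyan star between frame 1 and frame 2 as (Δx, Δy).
(0.1, -0.8)

The cyan star was at (7.2, 7.7) in frame 1 and (7.3, 6.9) in frame 2.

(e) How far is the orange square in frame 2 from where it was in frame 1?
1.7

The orange square moved from (9.2, 3.7) to (7.8, 2.7), a distance of √(1.4² + 1.0²) ≈ 1.7.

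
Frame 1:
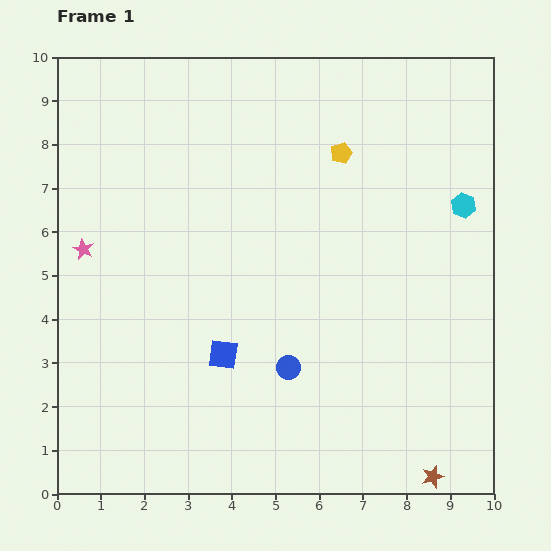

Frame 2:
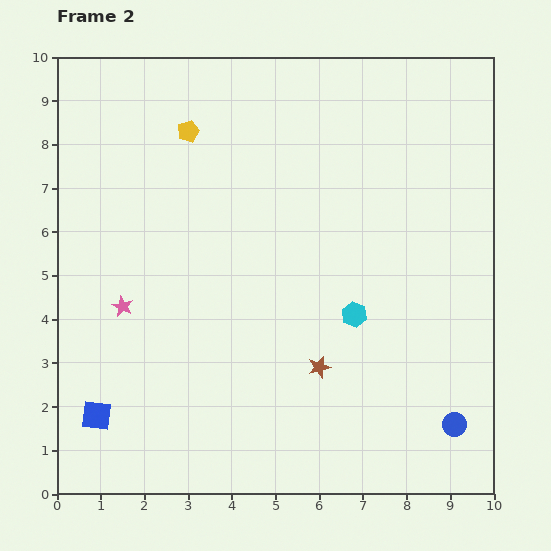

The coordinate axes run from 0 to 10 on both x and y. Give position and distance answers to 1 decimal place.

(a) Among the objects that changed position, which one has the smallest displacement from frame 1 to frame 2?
the pink star

(moved 1.6)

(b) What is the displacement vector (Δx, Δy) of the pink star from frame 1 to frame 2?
(0.9, -1.3)

The pink star was at (0.6, 5.6) in frame 1 and (1.5, 4.3) in frame 2.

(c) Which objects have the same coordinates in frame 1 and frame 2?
none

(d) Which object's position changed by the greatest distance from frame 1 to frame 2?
the blue circle

(moved 4.0; next 3.6)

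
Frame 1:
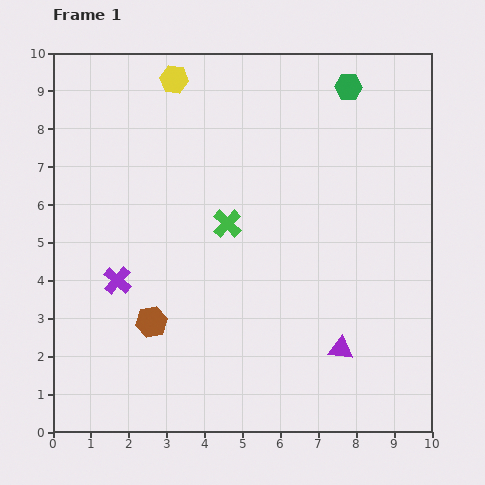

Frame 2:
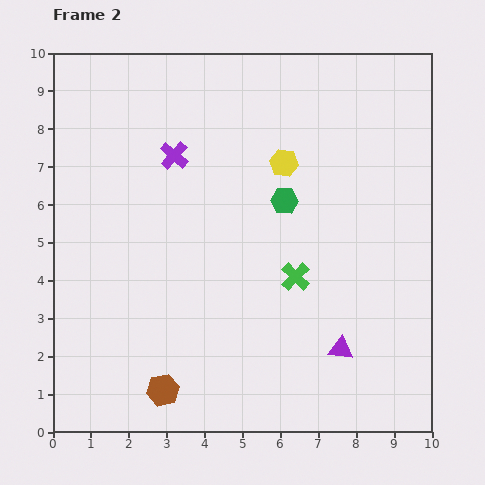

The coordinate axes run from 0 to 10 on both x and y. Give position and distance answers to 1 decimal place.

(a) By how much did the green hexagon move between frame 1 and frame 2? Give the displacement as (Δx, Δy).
(-1.7, -3.0)

The green hexagon was at (7.8, 9.1) in frame 1 and (6.1, 6.1) in frame 2.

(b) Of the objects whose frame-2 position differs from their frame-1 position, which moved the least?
the brown hexagon

(moved 1.8)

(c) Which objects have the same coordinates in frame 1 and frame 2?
the purple triangle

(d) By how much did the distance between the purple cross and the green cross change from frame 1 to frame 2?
+1.2

Distance in frame 1: 3.3. Distance in frame 2: 4.5.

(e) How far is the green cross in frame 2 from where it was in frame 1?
2.3

The green cross moved from (4.6, 5.5) to (6.4, 4.1), a distance of √(1.8² + 1.4²) ≈ 2.3.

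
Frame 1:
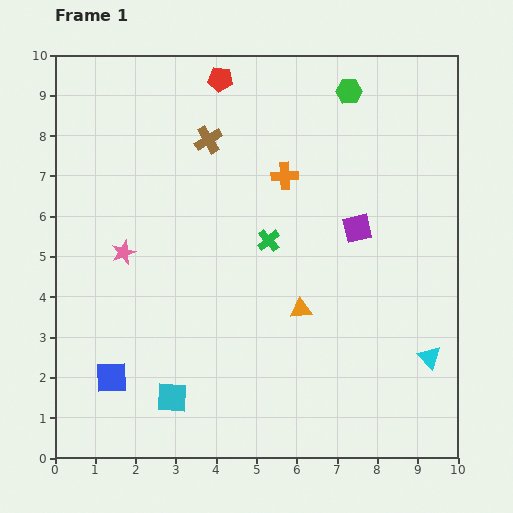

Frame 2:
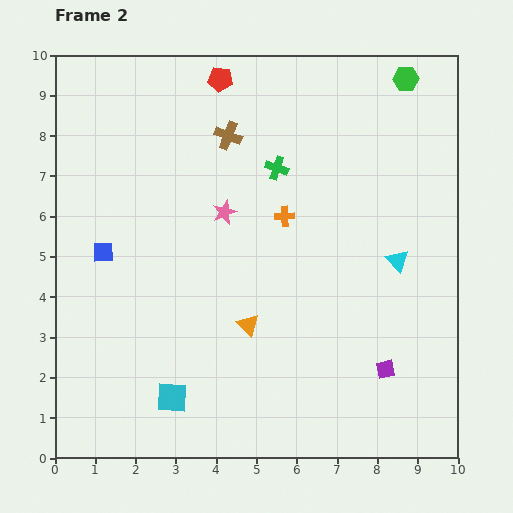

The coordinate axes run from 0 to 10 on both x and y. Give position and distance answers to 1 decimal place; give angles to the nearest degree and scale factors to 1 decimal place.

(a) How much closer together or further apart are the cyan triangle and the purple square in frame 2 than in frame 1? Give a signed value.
-1.0

Distance in frame 1: 3.7. Distance in frame 2: 2.7.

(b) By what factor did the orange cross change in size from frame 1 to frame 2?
0.7×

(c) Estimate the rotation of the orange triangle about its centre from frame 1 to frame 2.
51° clockwise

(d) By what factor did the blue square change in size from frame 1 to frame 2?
0.6×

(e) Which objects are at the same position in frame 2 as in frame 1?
the cyan square, the red pentagon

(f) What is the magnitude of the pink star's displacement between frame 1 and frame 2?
2.7

The pink star moved from (1.7, 5.1) to (4.2, 6.1), a distance of √(2.5² + 1.0²) ≈ 2.7.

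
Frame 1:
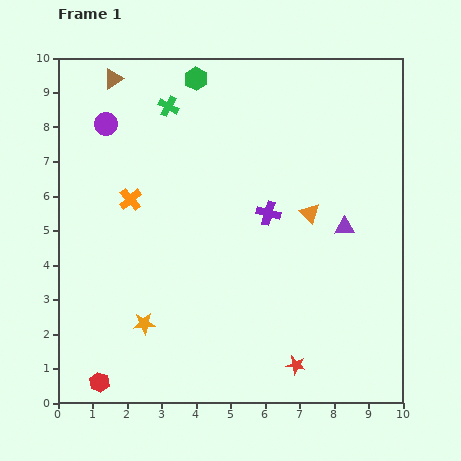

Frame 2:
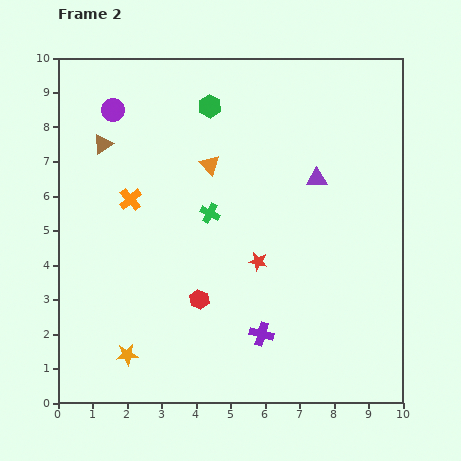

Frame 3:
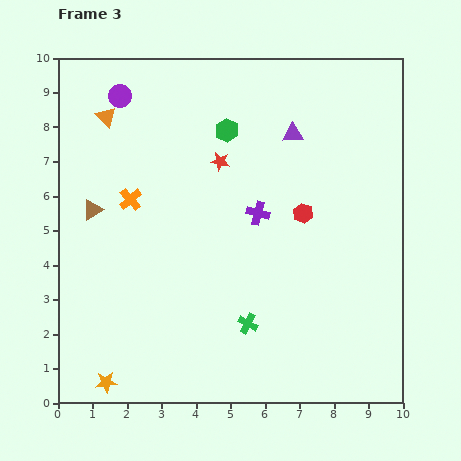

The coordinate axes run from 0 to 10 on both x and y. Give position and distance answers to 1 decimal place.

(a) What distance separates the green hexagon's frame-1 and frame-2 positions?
0.9

The green hexagon moved from (4.0, 9.4) to (4.4, 8.6), a distance of √(0.4² + 0.8²) ≈ 0.9.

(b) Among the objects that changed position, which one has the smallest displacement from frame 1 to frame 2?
the purple circle

(moved 0.4)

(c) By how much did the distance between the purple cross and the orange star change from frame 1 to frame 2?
-0.9

Distance in frame 1: 4.8. Distance in frame 2: 3.9.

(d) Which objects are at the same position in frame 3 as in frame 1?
the orange cross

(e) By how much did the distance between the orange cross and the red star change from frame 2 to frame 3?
-1.3

Distance in frame 2: 4.1. Distance in frame 3: 2.8.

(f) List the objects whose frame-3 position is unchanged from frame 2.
the orange cross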